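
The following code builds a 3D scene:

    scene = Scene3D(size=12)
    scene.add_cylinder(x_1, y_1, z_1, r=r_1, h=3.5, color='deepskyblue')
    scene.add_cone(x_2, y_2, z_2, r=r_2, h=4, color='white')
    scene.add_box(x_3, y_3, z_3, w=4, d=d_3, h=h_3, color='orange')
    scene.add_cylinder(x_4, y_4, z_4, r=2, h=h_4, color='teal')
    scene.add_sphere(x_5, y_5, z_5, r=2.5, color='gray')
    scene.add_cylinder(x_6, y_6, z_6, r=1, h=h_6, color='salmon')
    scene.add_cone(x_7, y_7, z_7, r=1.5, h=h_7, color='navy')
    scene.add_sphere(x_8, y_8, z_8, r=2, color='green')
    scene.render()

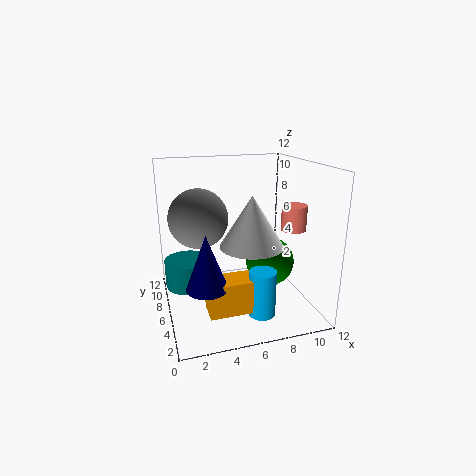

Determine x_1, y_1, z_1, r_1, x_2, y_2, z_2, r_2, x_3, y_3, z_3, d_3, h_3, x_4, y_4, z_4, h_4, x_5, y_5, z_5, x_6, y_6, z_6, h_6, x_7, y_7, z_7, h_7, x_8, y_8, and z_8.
x_1 = 6.5, y_1 = 1.5, z_1 = 1.5, r_1 = 1, x_2 = 6.5, y_2 = 4, z_2 = 6, r_2 = 2.5, x_3 = 2.5, y_3 = 1, z_3 = 2, d_3 = 2, h_3 = 2.5, x_4 = 2, y_4 = 8.5, z_4 = 1, h_4 = 2.5, x_5 = 3, y_5 = 7.5, z_5 = 7.5, x_6 = 10, y_6 = 4, z_6 = 7, h_6 = 2, x_7 = 2.5, y_7 = 2, z_7 = 4, h_7 = 4, x_8 = 8.5, y_8 = 5, z_8 = 4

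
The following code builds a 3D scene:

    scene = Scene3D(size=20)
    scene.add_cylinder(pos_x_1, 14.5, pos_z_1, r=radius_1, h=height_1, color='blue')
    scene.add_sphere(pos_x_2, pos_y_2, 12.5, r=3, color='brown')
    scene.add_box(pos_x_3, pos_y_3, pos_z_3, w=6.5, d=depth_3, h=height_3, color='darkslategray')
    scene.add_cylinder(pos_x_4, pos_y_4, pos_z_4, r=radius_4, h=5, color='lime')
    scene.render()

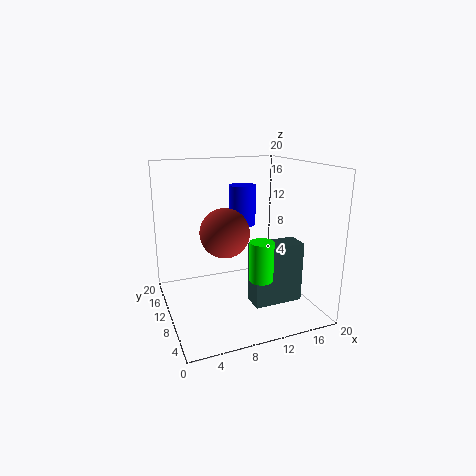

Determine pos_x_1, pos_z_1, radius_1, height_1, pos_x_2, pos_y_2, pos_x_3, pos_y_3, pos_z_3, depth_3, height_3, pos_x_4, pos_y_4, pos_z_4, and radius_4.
pos_x_1 = 12.5
pos_z_1 = 10.5
radius_1 = 2
height_1 = 6
pos_x_2 = 6.5
pos_y_2 = 5.5
pos_x_3 = 10
pos_y_3 = 3.5
pos_z_3 = 2.5
depth_3 = 3
height_3 = 8
pos_x_4 = 10.5
pos_y_4 = 3.5
pos_z_4 = 6.5
radius_4 = 1.5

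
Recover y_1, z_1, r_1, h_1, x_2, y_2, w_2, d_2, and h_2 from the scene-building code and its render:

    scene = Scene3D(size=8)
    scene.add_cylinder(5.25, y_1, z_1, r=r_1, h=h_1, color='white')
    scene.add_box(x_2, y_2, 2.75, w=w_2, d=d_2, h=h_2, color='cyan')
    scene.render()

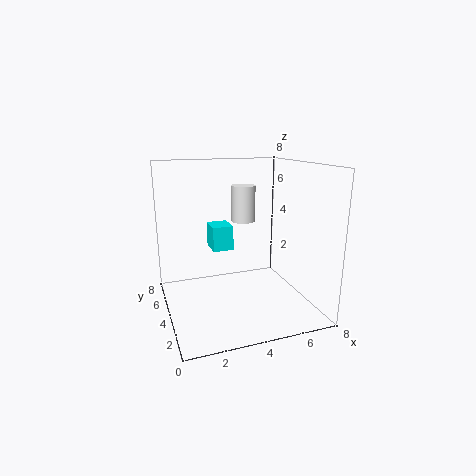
y_1 = 6.5, z_1 = 4.25, r_1 = 0.75, h_1 = 2.25, x_2 = 3, y_2 = 5.5, w_2 = 1.25, d_2 = 1.5, h_2 = 1.5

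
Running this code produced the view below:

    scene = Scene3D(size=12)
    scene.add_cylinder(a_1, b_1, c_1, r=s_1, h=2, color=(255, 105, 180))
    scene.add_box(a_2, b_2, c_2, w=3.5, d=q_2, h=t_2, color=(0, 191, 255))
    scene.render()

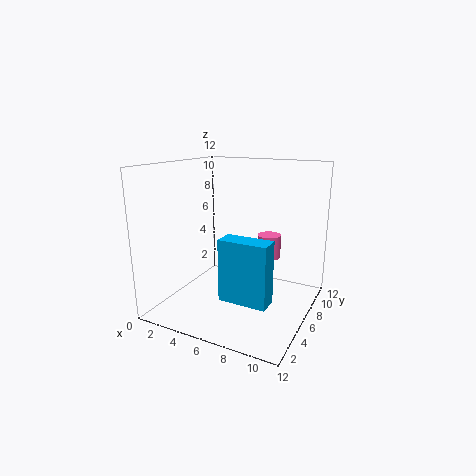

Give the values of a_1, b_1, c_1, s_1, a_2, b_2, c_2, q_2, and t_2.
a_1 = 8
b_1 = 8
c_1 = 4
s_1 = 1
a_2 = 7
b_2 = 1
c_2 = 3
q_2 = 1.5
t_2 = 4.5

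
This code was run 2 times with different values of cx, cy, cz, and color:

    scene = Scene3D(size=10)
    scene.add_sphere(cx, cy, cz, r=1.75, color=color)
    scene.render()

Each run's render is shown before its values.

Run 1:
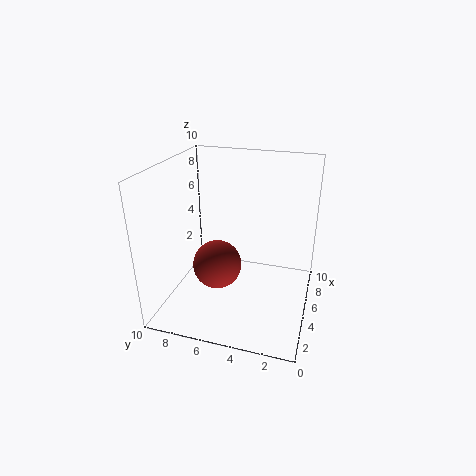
cx = 4.75, cy = 6.5, cz = 2.75, color = 'brown'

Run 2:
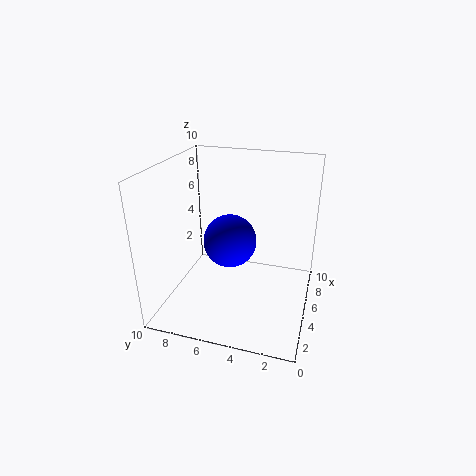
cx = 4, cy = 5.25, cz = 5.25, color = 'blue'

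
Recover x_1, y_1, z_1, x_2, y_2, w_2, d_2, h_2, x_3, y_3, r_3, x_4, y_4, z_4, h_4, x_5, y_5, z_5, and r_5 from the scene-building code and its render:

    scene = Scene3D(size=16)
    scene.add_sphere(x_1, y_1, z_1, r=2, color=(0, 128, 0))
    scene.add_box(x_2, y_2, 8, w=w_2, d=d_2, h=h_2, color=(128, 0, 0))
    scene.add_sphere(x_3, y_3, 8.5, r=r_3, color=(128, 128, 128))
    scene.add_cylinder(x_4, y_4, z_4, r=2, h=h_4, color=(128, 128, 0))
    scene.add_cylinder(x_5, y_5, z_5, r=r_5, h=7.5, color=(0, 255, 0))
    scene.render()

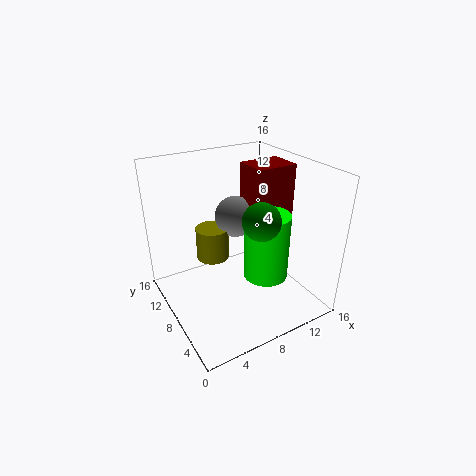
x_1 = 9, y_1 = 5, z_1 = 11, x_2 = 11, y_2 = 8.5, w_2 = 5, d_2 = 4, h_2 = 7, x_3 = 10, y_3 = 12, r_3 = 2.5, x_4 = 7, y_4 = 12.5, z_4 = 3.5, h_4 = 4, x_5 = 10.5, y_5 = 6, z_5 = 3.5, r_5 = 2.5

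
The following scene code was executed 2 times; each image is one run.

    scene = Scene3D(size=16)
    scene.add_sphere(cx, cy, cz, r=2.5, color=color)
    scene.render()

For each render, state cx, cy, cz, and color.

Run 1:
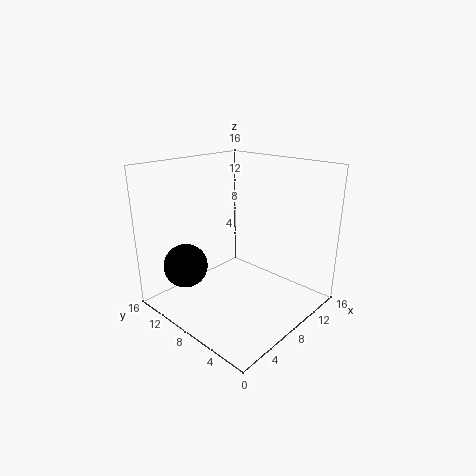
cx = 4; cy = 12.5; cz = 4.5; color = 'black'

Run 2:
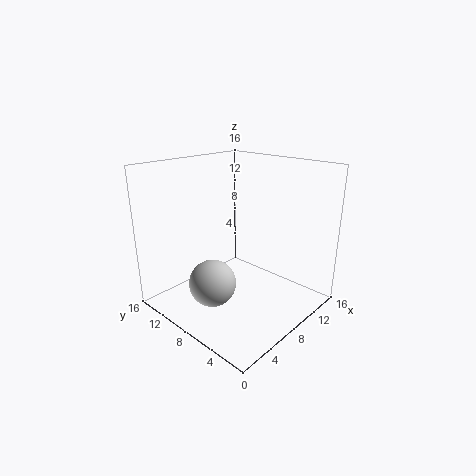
cx = 4; cy = 8; cz = 4; color = 'lightgray'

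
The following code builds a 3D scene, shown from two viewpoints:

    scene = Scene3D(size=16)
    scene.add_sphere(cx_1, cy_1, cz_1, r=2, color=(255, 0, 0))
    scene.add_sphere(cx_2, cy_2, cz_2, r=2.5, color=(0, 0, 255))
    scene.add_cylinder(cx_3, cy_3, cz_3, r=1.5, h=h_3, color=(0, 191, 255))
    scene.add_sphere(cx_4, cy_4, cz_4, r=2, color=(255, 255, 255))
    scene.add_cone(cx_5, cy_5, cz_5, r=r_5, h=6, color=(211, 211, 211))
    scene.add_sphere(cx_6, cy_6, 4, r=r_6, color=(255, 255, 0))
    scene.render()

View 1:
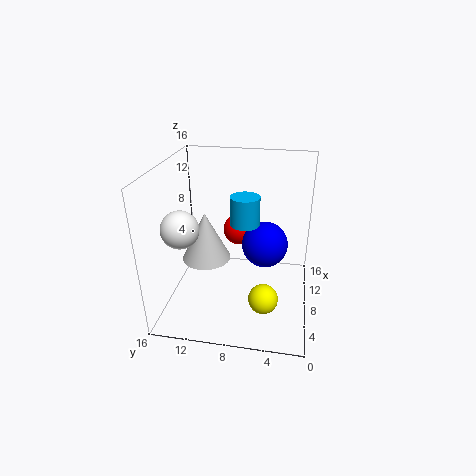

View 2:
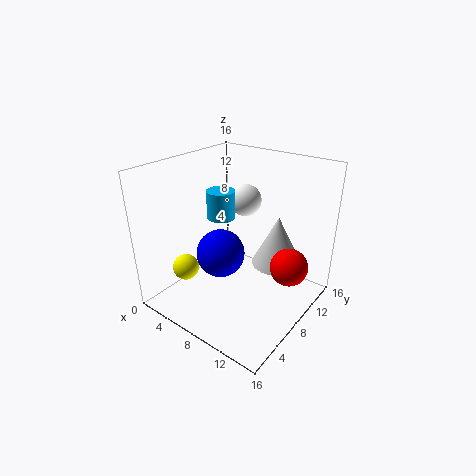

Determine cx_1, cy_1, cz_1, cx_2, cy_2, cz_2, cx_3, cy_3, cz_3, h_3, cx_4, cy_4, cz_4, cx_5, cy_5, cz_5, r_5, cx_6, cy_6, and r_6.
cx_1 = 14, cy_1 = 9, cz_1 = 6, cx_2 = 8, cy_2 = 5, cz_2 = 7.5, cx_3 = 6.5, cy_3 = 7, cz_3 = 10.5, h_3 = 3, cx_4 = 5, cy_4 = 13.5, cz_4 = 10, cx_5 = 10.5, cy_5 = 12.5, cz_5 = 3.5, r_5 = 3, cx_6 = 3, cy_6 = 4.5, r_6 = 1.5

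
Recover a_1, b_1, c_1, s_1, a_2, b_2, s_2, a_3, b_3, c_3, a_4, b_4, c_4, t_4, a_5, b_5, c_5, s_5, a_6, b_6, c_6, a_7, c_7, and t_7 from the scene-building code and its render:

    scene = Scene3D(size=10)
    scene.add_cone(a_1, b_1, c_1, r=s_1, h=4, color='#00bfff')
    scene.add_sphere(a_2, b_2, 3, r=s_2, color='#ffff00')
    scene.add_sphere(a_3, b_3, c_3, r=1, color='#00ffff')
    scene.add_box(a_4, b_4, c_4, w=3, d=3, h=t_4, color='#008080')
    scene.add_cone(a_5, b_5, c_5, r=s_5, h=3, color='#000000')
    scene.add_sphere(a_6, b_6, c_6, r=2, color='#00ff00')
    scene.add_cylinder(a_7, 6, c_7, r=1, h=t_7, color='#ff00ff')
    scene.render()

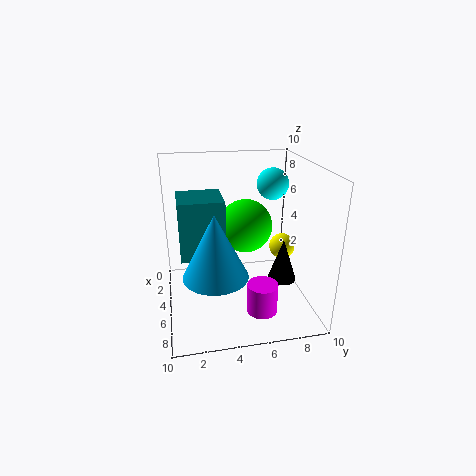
a_1 = 8
b_1 = 3
c_1 = 4
s_1 = 2
a_2 = 3
b_2 = 9
s_2 = 1
a_3 = 6
b_3 = 7
c_3 = 9
a_4 = 3
b_4 = 1
c_4 = 4
t_4 = 4
a_5 = 6
b_5 = 8
c_5 = 2
s_5 = 1
a_6 = 3
b_6 = 6
c_6 = 5
a_7 = 8
c_7 = 1
t_7 = 2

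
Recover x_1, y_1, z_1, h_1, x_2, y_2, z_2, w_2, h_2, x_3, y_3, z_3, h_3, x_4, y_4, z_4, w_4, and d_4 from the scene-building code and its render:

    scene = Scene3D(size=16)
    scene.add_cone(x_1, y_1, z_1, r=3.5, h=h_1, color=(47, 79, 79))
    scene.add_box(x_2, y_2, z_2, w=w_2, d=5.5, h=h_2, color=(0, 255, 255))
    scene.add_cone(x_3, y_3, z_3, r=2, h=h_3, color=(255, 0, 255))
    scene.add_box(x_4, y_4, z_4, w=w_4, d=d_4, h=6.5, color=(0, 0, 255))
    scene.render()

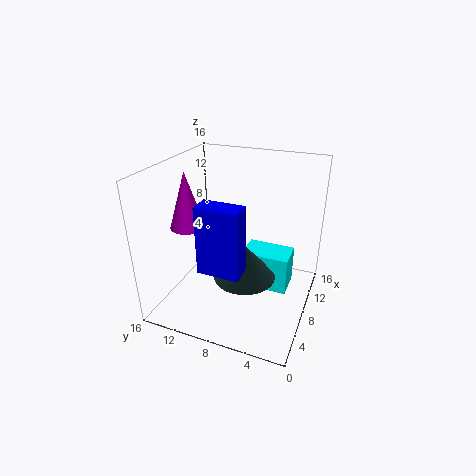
x_1 = 7.5, y_1 = 7, z_1 = 3.5, h_1 = 4, x_2 = 9, y_2 = 2.5, z_2 = 1, w_2 = 3.5, h_2 = 4.5, x_3 = 7.5, y_3 = 14, z_3 = 8.5, h_3 = 6.5, x_4 = 0.5, y_4 = 5, z_4 = 8, w_4 = 2, d_4 = 4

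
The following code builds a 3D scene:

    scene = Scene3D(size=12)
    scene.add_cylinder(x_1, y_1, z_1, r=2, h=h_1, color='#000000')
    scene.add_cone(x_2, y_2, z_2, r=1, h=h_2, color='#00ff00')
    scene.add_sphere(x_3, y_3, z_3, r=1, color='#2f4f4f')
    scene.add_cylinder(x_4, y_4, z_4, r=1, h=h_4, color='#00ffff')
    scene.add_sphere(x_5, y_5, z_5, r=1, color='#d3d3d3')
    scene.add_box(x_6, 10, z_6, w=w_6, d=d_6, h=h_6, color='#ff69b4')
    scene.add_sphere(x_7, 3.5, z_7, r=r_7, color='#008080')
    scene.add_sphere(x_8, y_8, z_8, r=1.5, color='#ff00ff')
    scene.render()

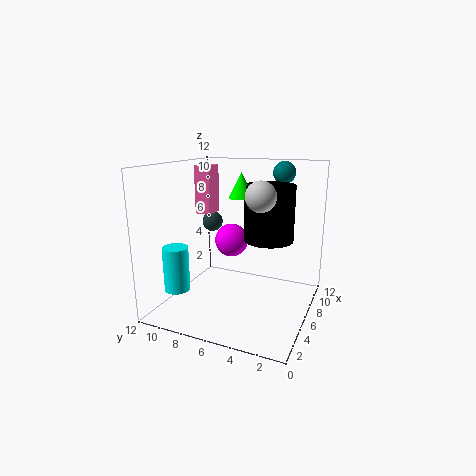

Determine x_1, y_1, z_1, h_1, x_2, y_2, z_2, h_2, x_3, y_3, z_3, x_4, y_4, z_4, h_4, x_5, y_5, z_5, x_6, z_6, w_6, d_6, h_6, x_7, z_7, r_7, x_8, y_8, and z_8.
x_1 = 6.5; y_1 = 3.5; z_1 = 6; h_1 = 4.5; x_2 = 5.5; y_2 = 5.5; z_2 = 9.5; h_2 = 2; x_3 = 10; y_3 = 10.5; z_3 = 6; x_4 = 2; y_4 = 9.5; z_4 = 2.5; h_4 = 3.5; x_5 = 1.5; y_5 = 2.5; z_5 = 10.5; x_6 = 8.5; z_6 = 7; w_6 = 2; d_6 = 1.5; h_6 = 4.5; x_7 = 10.5; z_7 = 11; r_7 = 1; x_8 = 8; y_8 = 7.5; z_8 = 5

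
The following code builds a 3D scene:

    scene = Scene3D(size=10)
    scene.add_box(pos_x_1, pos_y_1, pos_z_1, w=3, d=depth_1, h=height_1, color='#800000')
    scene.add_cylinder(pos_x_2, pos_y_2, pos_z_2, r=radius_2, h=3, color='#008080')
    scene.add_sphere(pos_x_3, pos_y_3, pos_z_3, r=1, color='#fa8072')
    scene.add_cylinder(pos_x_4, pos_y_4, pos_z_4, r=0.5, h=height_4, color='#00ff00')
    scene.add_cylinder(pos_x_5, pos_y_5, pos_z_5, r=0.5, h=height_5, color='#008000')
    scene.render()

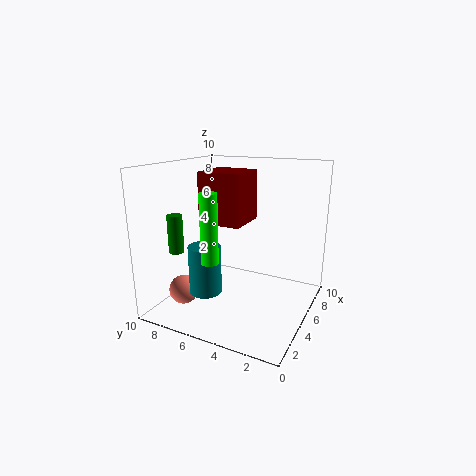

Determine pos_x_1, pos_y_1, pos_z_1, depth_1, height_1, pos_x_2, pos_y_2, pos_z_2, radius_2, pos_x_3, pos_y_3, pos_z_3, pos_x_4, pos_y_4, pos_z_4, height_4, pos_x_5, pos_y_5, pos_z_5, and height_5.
pos_x_1 = 4; pos_y_1 = 4.5; pos_z_1 = 6; depth_1 = 3; height_1 = 3.5; pos_x_2 = 1.5; pos_y_2 = 5.5; pos_z_2 = 2.5; radius_2 = 1; pos_x_3 = 2.5; pos_y_3 = 8; pos_z_3 = 1.5; pos_x_4 = 0.5; pos_y_4 = 4.5; pos_z_4 = 5; height_4 = 4; pos_x_5 = 2; pos_y_5 = 8; pos_z_5 = 4.5; height_5 = 2.5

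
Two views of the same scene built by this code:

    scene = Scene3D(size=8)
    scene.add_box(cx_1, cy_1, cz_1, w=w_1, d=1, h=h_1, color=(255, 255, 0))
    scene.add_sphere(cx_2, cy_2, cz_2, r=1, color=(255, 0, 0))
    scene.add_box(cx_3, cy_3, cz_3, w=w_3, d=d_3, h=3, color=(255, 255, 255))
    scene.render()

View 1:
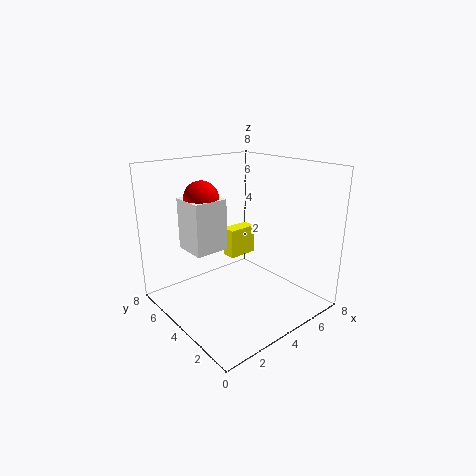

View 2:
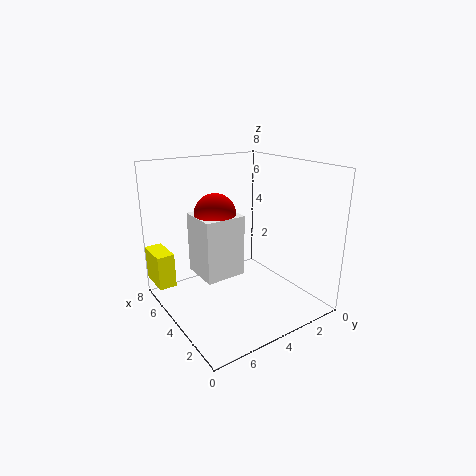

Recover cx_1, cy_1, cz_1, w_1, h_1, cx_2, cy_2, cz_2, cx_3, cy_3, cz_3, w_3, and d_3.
cx_1 = 6
cy_1 = 7
cz_1 = 1
w_1 = 2
h_1 = 2
cx_2 = 3
cy_2 = 6
cz_2 = 6
cx_3 = 2
cy_3 = 5
cz_3 = 3
w_3 = 2
d_3 = 2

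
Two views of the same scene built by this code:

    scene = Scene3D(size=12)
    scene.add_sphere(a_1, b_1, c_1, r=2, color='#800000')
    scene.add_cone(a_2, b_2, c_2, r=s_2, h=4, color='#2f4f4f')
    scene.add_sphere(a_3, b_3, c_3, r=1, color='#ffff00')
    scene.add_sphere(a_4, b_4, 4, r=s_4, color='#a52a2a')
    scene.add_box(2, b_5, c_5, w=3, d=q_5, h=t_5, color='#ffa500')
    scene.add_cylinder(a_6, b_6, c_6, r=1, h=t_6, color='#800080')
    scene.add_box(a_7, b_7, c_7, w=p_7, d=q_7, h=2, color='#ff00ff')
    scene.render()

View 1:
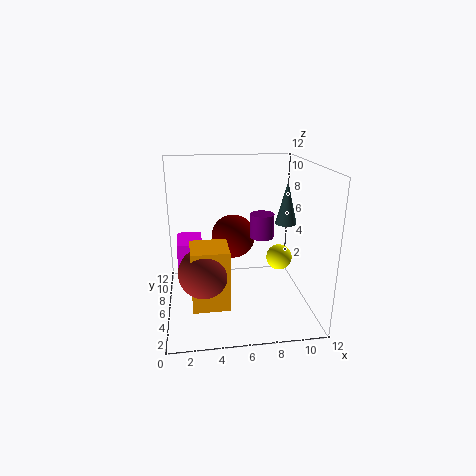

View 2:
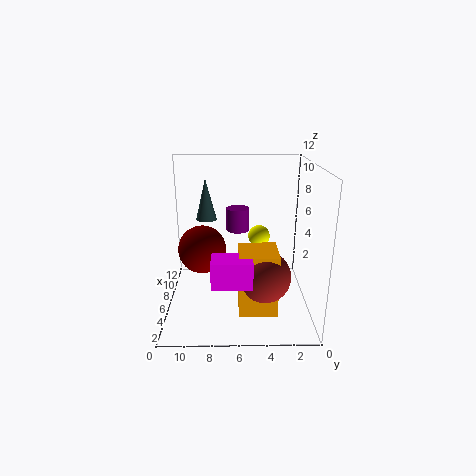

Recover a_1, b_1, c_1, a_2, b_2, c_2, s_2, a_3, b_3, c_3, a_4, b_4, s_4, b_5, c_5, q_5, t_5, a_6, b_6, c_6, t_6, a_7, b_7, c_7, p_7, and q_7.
a_1 = 6
b_1 = 9
c_1 = 5
a_2 = 11
b_2 = 9
c_2 = 6
s_2 = 1
a_3 = 9
b_3 = 4
c_3 = 5
a_4 = 3
b_4 = 4
s_4 = 2
b_5 = 3
c_5 = 1
q_5 = 3
t_5 = 5
a_6 = 8
b_6 = 6
c_6 = 6
t_6 = 2
a_7 = 1
b_7 = 5
c_7 = 4
p_7 = 2
q_7 = 3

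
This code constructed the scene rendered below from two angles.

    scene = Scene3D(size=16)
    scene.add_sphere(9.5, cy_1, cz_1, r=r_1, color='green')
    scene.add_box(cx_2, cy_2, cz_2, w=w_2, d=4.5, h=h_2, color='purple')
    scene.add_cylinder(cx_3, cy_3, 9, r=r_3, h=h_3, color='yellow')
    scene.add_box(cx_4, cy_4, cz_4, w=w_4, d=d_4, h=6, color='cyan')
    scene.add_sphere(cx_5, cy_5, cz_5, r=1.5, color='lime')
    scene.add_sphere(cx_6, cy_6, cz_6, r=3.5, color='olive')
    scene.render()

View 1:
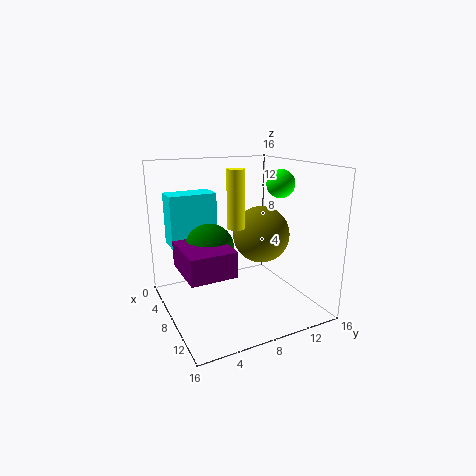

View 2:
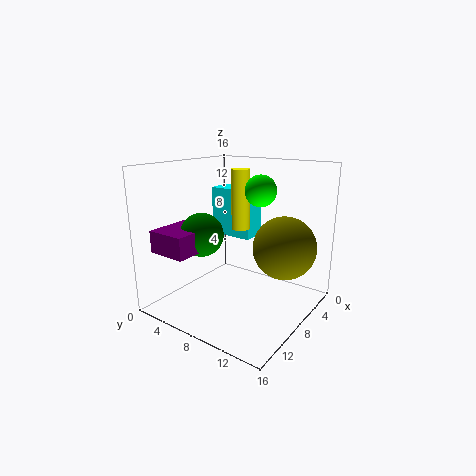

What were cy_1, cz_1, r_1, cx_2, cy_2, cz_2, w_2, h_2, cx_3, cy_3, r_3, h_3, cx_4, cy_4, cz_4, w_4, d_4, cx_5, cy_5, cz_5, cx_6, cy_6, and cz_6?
cy_1 = 4; cz_1 = 8; r_1 = 2.5; cx_2 = 8.5; cy_2 = 0.5; cz_2 = 6.5; w_2 = 5.5; h_2 = 2.5; cx_3 = 7.5; cy_3 = 8; r_3 = 1; h_3 = 6.5; cx_4 = 1.5; cy_4 = 1.5; cz_4 = 6.5; w_4 = 3; d_4 = 5.5; cx_5 = 10; cy_5 = 12; cz_5 = 14; cx_6 = 5.5; cy_6 = 12.5; cz_6 = 7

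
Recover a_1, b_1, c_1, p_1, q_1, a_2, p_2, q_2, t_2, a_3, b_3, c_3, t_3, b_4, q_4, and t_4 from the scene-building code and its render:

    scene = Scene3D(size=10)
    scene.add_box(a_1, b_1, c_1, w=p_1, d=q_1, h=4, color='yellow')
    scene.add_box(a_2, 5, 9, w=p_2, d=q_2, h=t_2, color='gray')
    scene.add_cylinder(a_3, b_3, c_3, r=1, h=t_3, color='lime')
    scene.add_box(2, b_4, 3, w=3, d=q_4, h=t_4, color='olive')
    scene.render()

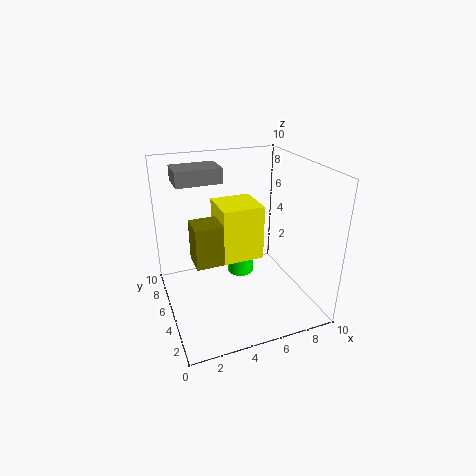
a_1 = 4
b_1 = 5
c_1 = 3
p_1 = 3
q_1 = 3
a_2 = 1
p_2 = 3
q_2 = 2
t_2 = 1
a_3 = 6
b_3 = 7
c_3 = 1
t_3 = 2
b_4 = 5
q_4 = 2
t_4 = 3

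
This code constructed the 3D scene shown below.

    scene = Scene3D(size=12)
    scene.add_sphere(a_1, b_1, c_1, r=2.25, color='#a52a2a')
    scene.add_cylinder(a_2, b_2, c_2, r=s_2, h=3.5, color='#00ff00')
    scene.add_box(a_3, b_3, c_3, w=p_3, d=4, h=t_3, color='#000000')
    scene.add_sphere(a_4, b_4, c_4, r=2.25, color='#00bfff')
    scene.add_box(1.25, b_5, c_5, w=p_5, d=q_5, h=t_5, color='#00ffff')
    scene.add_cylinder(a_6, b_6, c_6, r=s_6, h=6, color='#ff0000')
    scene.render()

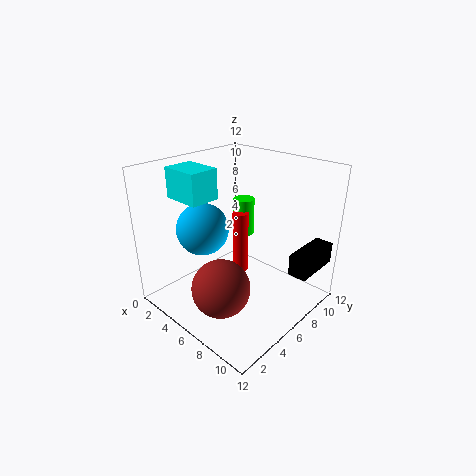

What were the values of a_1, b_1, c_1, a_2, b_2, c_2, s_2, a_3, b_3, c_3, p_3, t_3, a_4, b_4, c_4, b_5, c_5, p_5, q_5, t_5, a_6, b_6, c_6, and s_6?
a_1 = 7.5
b_1 = 2.5
c_1 = 3.5
a_2 = 3.25
b_2 = 9.75
c_2 = 4.25
s_2 = 1
a_3 = 10.5
b_3 = 7
c_3 = 4
p_3 = 1.5
t_3 = 1.75
a_4 = 3
b_4 = 4.75
c_4 = 6.25
b_5 = 2.75
c_5 = 9.25
p_5 = 3.25
q_5 = 2.5
t_5 = 2.5
a_6 = 3.75
b_6 = 8.75
c_6 = 0.75
s_6 = 0.75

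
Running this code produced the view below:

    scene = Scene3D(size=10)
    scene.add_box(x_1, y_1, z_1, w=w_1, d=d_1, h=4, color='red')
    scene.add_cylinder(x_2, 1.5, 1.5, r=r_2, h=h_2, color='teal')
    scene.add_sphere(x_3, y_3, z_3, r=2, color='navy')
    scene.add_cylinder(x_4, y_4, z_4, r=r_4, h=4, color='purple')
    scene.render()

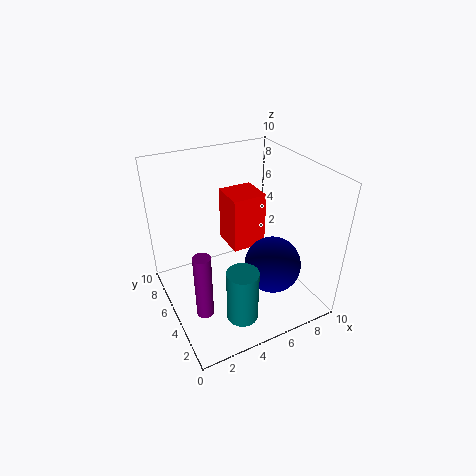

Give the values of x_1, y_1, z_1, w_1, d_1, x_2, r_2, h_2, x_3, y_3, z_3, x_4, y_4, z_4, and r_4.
x_1 = 5
y_1 = 5.5
z_1 = 3.5
w_1 = 2.5
d_1 = 2.5
x_2 = 3.5
r_2 = 1
h_2 = 3.5
x_3 = 7
y_3 = 3.5
z_3 = 3
x_4 = 1
y_4 = 1.5
z_4 = 3
r_4 = 0.5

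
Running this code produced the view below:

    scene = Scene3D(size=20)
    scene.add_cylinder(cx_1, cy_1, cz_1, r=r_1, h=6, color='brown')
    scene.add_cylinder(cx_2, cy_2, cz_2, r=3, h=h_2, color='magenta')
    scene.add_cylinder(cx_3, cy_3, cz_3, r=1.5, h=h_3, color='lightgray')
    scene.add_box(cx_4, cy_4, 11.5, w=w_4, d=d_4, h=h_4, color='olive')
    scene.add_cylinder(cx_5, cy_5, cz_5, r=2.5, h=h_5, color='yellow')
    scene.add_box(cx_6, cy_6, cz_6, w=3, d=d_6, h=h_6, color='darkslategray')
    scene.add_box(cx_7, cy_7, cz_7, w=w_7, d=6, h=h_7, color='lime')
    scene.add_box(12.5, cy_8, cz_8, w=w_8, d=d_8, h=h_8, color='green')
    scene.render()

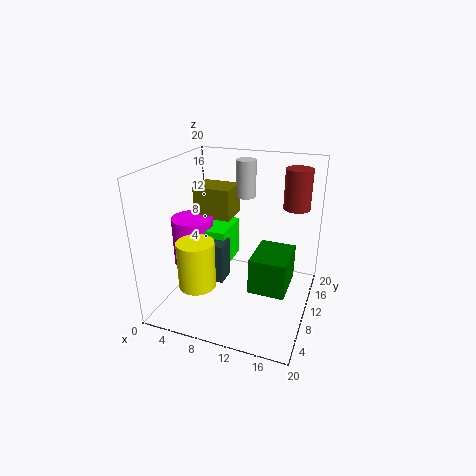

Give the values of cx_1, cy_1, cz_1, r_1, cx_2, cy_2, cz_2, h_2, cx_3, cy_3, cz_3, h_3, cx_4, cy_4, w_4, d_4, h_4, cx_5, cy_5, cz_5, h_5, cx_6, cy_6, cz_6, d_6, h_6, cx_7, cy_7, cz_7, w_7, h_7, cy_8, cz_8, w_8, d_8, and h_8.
cx_1 = 16.5; cy_1 = 17.5; cz_1 = 12.5; r_1 = 2; cx_2 = 3; cy_2 = 10; cz_2 = 5; h_2 = 7; cx_3 = 9; cy_3 = 16; cz_3 = 14; h_3 = 5.5; cx_4 = 2.5; cy_4 = 11.5; w_4 = 5.5; d_4 = 4.5; h_4 = 4.5; cx_5 = 6; cy_5 = 5; cz_5 = 4.5; h_5 = 6.5; cx_6 = 6; cy_6 = 6.5; cz_6 = 4.5; d_6 = 3; h_6 = 5.5; cx_7 = 5; cy_7 = 8.5; cz_7 = 5.5; w_7 = 3.5; h_7 = 5.5; cy_8 = 7; cz_8 = 3.5; w_8 = 5; d_8 = 6.5; h_8 = 5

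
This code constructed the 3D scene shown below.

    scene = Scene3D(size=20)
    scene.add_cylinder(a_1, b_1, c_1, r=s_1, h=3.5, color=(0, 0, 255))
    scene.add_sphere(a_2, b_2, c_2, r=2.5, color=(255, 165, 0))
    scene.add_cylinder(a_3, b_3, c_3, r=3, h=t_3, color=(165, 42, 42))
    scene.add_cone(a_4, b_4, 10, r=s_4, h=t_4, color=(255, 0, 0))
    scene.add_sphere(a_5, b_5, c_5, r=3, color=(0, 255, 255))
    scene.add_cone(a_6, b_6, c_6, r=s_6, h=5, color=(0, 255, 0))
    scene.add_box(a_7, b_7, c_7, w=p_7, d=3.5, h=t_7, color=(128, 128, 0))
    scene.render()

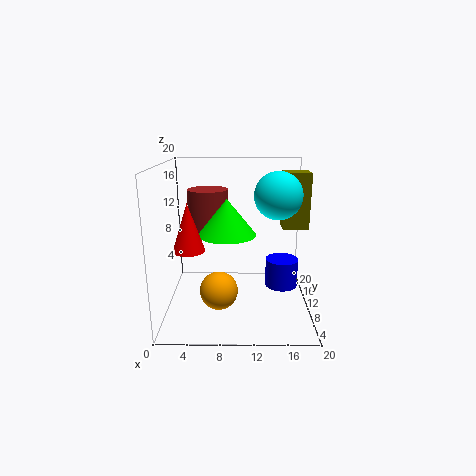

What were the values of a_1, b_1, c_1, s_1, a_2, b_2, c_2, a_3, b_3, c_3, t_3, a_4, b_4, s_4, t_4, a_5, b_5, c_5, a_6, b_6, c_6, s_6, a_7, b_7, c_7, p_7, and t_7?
a_1 = 15.5
b_1 = 5
c_1 = 5.5
s_1 = 2
a_2 = 7.5
b_2 = 6
c_2 = 4
a_3 = 5.5
b_3 = 14.5
c_3 = 10
t_3 = 6
a_4 = 4
b_4 = 5
s_4 = 2
t_4 = 6
a_5 = 15
b_5 = 7
c_5 = 16.5
a_6 = 8.5
b_6 = 10
c_6 = 10.5
s_6 = 4
a_7 = 16
b_7 = 9
c_7 = 11.5
p_7 = 3.5
t_7 = 7.5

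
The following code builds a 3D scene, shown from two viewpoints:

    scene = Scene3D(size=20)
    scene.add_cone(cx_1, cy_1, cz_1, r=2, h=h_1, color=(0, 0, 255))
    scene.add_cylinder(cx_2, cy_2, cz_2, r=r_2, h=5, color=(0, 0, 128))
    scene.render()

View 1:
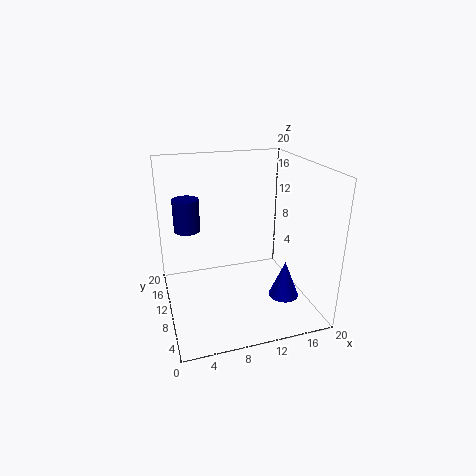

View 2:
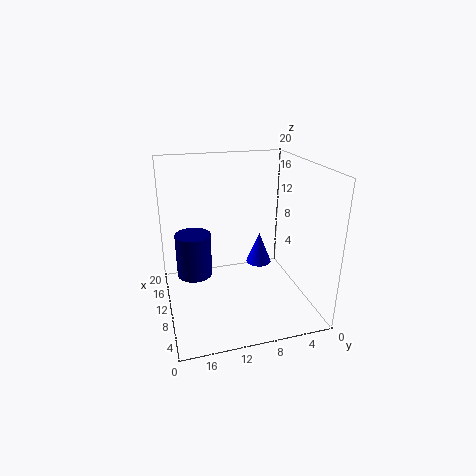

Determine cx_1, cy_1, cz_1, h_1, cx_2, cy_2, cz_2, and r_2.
cx_1 = 15
cy_1 = 5
cz_1 = 3
h_1 = 5
cx_2 = 4
cy_2 = 17
cz_2 = 9
r_2 = 2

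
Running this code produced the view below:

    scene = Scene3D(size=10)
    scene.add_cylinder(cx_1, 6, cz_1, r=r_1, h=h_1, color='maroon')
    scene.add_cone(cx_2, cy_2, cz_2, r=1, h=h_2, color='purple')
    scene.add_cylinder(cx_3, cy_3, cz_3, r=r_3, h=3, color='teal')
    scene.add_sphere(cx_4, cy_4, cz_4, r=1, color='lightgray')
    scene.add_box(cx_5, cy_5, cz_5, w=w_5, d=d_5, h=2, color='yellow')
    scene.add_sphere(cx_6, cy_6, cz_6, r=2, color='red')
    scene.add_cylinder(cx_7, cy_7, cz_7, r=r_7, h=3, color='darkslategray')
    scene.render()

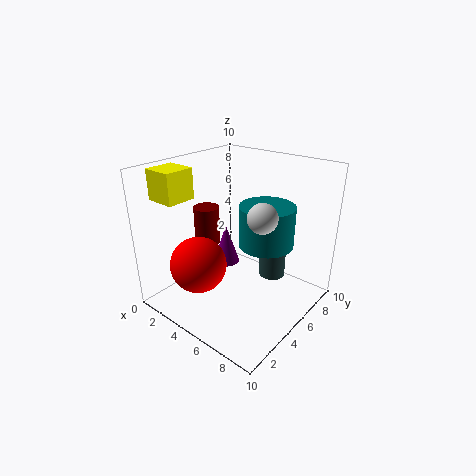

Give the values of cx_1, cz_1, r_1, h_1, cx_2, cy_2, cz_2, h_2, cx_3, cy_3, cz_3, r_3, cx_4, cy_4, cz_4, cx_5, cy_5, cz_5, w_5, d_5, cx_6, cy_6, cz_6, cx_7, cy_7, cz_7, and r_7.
cx_1 = 1; cz_1 = 3; r_1 = 1; h_1 = 3; cx_2 = 3; cy_2 = 6; cz_2 = 2; h_2 = 3; cx_3 = 6; cy_3 = 7; cz_3 = 4; r_3 = 2; cx_4 = 7; cy_4 = 5; cz_4 = 7; cx_5 = 1; cy_5 = 1; cz_5 = 8; w_5 = 2; d_5 = 2; cx_6 = 3; cy_6 = 3; cz_6 = 3; cx_7 = 6; cy_7 = 8; cz_7 = 1; r_7 = 1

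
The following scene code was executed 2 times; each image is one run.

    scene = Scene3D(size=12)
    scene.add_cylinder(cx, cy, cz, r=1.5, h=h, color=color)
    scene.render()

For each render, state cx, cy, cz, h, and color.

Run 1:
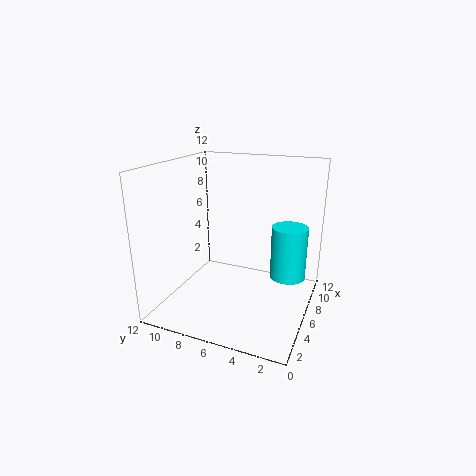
cx = 7.5
cy = 2
cz = 2.5
h = 4.5
color = 'cyan'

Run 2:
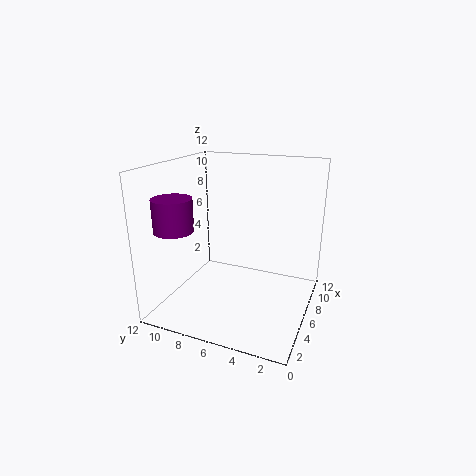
cx = 2
cy = 9.5
cz = 7.5
h = 2.5
color = 'purple'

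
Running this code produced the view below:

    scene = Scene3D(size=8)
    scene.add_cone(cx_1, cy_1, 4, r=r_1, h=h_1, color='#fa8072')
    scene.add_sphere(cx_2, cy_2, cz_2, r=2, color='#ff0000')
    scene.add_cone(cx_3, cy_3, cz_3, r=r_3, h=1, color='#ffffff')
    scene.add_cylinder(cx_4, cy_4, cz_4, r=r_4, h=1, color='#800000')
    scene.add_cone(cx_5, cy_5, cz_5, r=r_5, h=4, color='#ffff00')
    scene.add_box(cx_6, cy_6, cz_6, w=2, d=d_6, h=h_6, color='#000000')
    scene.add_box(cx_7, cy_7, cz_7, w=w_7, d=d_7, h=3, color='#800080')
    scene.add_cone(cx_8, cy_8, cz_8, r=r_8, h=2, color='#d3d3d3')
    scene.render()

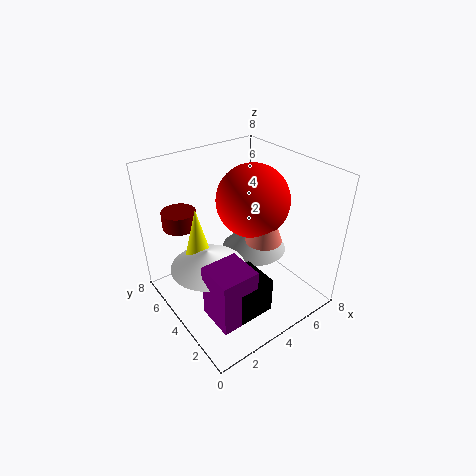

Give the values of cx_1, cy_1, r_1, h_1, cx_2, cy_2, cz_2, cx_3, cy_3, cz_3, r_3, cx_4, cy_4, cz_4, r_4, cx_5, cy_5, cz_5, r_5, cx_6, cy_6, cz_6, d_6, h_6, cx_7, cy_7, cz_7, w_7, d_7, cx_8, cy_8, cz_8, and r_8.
cx_1 = 5
cy_1 = 3
r_1 = 1
h_1 = 3
cx_2 = 5
cy_2 = 4
cz_2 = 6
cx_3 = 2
cy_3 = 4
cz_3 = 3
r_3 = 2
cx_4 = 2
cy_4 = 7
cz_4 = 4
r_4 = 1
cx_5 = 2
cy_5 = 5
cz_5 = 2
r_5 = 1
cx_6 = 2
cy_6 = 1
cz_6 = 1
d_6 = 2
h_6 = 2
cx_7 = 1
cy_7 = 1
cz_7 = 1
w_7 = 2
d_7 = 2
cx_8 = 6
cy_8 = 5
cz_8 = 2
r_8 = 2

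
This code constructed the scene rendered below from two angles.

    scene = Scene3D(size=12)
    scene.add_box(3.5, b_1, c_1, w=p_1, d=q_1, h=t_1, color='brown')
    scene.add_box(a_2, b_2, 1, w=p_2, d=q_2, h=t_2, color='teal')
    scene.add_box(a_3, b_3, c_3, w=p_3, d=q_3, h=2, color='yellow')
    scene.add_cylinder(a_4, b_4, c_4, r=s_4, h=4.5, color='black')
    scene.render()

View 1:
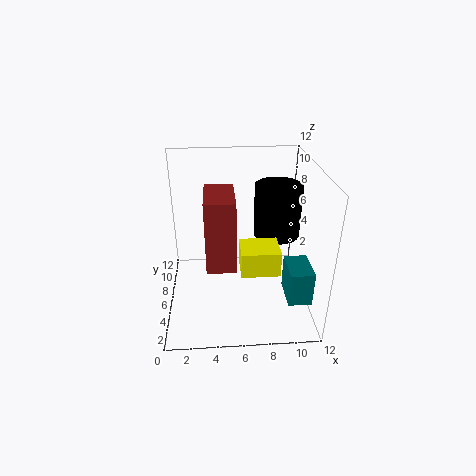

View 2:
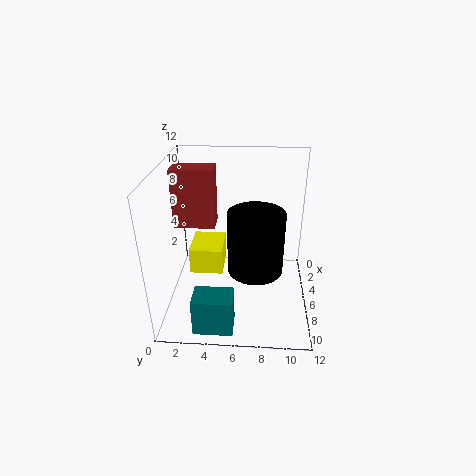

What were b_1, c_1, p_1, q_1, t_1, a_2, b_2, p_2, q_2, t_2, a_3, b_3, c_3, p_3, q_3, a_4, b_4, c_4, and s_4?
b_1 = 0.5
c_1 = 6.5
p_1 = 2
q_1 = 3.5
t_1 = 5
a_2 = 10
b_2 = 3
p_2 = 2
q_2 = 3
t_2 = 3
a_3 = 6
b_3 = 2.5
c_3 = 4.5
p_3 = 3
q_3 = 2.5
a_4 = 9.5
b_4 = 7.5
c_4 = 5.5
s_4 = 2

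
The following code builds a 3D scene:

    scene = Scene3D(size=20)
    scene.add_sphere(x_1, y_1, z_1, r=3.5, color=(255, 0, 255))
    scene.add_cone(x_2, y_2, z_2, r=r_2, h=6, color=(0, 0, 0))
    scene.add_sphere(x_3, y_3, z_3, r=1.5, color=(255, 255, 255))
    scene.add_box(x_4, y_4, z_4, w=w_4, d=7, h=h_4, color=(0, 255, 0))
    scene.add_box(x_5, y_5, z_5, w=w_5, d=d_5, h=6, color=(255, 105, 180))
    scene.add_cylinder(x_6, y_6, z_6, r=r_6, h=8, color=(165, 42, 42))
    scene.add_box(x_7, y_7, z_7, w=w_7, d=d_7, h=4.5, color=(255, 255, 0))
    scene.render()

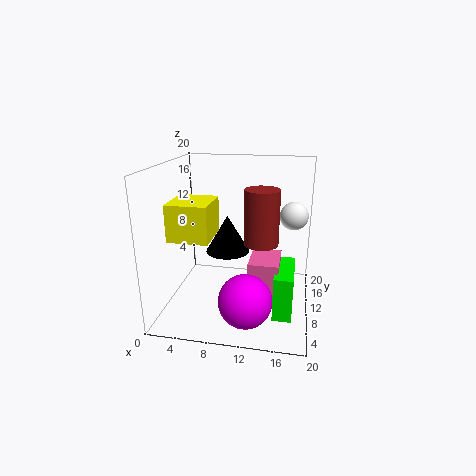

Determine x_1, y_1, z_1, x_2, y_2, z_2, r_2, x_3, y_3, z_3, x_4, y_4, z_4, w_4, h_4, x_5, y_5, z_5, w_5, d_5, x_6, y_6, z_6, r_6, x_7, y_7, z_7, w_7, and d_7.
x_1 = 12, y_1 = 4.5, z_1 = 3.5, x_2 = 7, y_2 = 16.5, z_2 = 5, r_2 = 3.5, x_3 = 17.5, y_3 = 2.5, z_3 = 16, x_4 = 15.5, y_4 = 4.5, z_4 = 1, w_4 = 2.5, h_4 = 6, x_5 = 12, y_5 = 6, z_5 = 2, w_5 = 4, d_5 = 5.5, x_6 = 13, y_6 = 12, z_6 = 8.5, r_6 = 2.5, x_7 = 3, y_7 = 2, z_7 = 12, w_7 = 5, d_7 = 5.5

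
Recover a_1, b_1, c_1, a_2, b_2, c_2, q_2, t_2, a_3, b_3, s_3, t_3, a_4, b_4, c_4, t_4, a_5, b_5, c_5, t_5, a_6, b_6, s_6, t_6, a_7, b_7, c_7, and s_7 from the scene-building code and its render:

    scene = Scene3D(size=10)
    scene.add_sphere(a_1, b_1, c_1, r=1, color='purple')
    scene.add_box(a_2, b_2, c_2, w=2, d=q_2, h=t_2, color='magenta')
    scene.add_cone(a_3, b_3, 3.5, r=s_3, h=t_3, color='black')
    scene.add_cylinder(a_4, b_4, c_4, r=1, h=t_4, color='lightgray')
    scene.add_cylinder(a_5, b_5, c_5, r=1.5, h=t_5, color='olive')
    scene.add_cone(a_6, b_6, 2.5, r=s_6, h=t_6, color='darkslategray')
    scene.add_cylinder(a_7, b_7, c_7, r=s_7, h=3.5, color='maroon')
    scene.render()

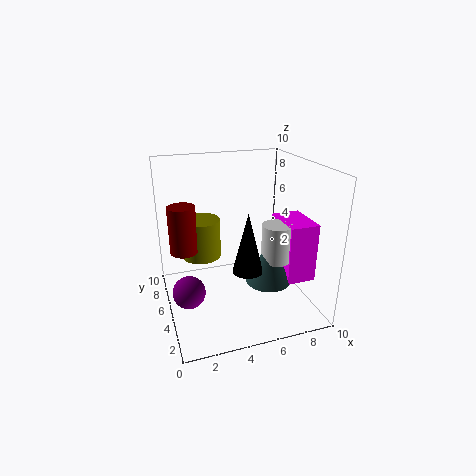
a_1 = 1; b_1 = 2.5; c_1 = 3; a_2 = 7.5; b_2 = 2; c_2 = 2.5; q_2 = 3; t_2 = 4; a_3 = 5; b_3 = 3; s_3 = 1; t_3 = 4; a_4 = 7; b_4 = 3; c_4 = 4; t_4 = 2.5; a_5 = 3; b_5 = 8; c_5 = 2.5; t_5 = 3; a_6 = 6.5; b_6 = 3; s_6 = 1.5; t_6 = 3; a_7 = 1.5; b_7 = 7; c_7 = 3.5; s_7 = 1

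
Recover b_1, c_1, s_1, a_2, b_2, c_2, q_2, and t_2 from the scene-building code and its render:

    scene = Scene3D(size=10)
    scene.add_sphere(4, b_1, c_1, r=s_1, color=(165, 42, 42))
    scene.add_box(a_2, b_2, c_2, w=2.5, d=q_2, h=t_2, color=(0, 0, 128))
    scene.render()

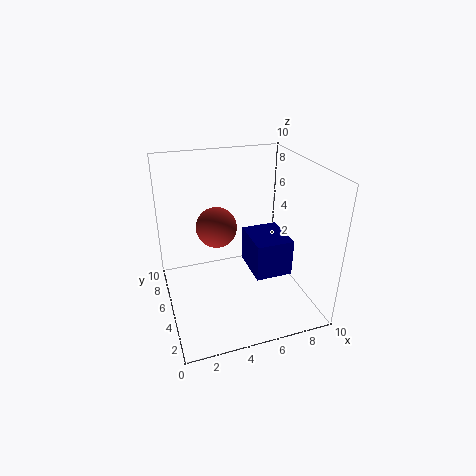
b_1 = 7
c_1 = 5
s_1 = 1.5
a_2 = 5.5
b_2 = 2.5
c_2 = 3
q_2 = 3
t_2 = 2.5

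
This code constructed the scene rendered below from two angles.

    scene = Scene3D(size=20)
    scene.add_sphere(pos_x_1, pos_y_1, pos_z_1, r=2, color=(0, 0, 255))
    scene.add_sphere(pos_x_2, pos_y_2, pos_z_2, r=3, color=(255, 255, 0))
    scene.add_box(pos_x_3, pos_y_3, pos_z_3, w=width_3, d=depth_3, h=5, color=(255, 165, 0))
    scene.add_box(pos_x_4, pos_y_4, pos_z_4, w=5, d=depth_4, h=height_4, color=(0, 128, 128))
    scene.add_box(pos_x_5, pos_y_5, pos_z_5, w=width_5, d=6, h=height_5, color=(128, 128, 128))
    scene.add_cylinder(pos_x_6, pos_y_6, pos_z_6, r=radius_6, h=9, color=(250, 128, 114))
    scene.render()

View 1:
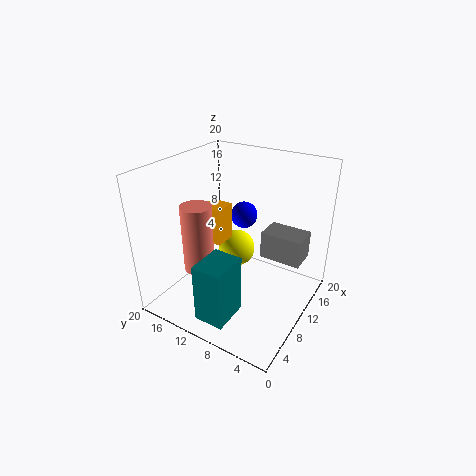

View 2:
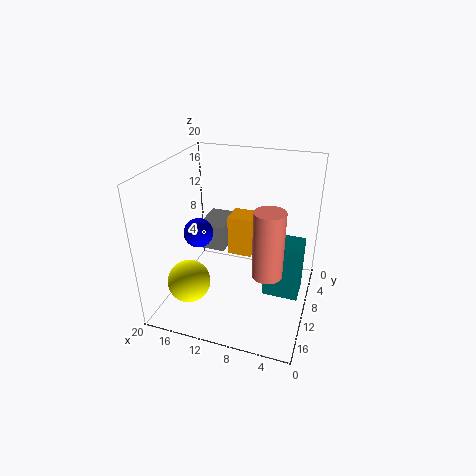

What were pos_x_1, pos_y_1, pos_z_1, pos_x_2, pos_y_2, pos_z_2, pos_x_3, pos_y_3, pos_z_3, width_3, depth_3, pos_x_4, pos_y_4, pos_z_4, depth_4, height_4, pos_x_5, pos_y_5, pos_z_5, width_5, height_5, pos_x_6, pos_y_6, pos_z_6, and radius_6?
pos_x_1 = 15, pos_y_1 = 12, pos_z_1 = 11, pos_x_2 = 16, pos_y_2 = 14, pos_z_2 = 4, pos_x_3 = 7, pos_y_3 = 11, pos_z_3 = 10, width_3 = 3, depth_3 = 3, pos_x_4 = 1, pos_y_4 = 7, pos_z_4 = 2, depth_4 = 4, height_4 = 8, pos_x_5 = 13, pos_y_5 = 2, pos_z_5 = 6, width_5 = 4, height_5 = 4, pos_x_6 = 5, pos_y_6 = 13, pos_z_6 = 7, radius_6 = 2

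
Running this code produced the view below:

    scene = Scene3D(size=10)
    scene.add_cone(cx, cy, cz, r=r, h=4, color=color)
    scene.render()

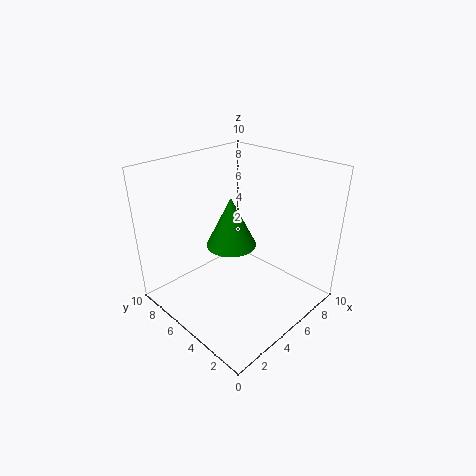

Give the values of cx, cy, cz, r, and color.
cx = 6.75
cy = 7.5
cz = 2.75
r = 2
color = 'green'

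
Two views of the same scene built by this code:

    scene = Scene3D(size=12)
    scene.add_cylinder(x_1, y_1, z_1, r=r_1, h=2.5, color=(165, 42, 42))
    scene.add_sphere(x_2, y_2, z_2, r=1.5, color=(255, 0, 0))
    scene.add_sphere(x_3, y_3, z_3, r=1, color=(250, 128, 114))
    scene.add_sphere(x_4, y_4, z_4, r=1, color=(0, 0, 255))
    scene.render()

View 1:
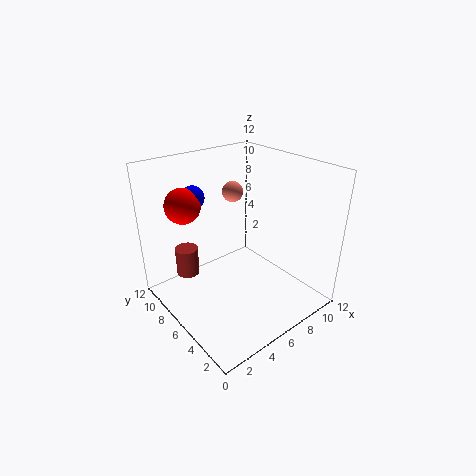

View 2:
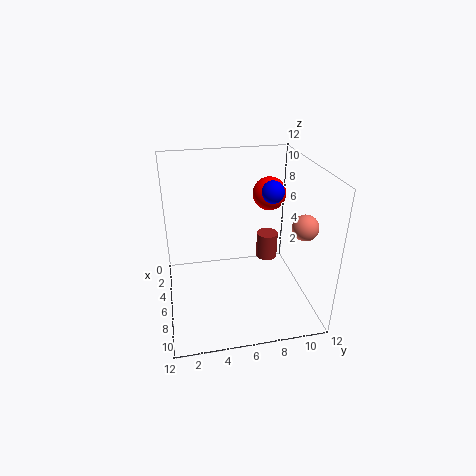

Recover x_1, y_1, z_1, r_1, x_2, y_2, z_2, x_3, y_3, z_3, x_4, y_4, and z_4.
x_1 = 3
y_1 = 9.5
z_1 = 2
r_1 = 1
x_2 = 3
y_2 = 9.5
z_2 = 8.5
x_3 = 9
y_3 = 10.5
z_3 = 8
x_4 = 4
y_4 = 9.5
z_4 = 9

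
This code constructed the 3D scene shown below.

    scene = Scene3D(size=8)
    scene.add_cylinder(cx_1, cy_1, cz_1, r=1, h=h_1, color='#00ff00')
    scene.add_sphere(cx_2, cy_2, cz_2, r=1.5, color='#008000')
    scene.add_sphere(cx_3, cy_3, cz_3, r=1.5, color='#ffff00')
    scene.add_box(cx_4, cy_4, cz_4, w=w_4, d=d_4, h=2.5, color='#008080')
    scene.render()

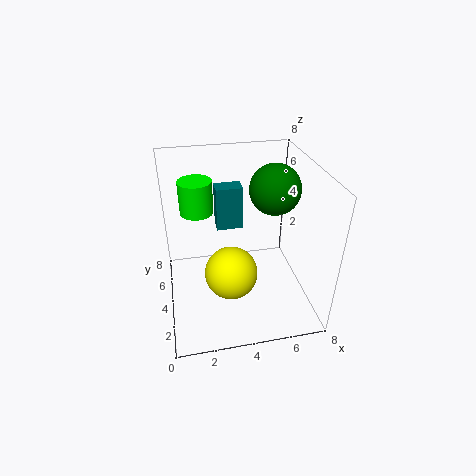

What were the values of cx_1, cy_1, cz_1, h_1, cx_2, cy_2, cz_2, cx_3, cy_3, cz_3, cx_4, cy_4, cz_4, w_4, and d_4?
cx_1 = 2, cy_1 = 6.5, cz_1 = 4.5, h_1 = 2, cx_2 = 6.5, cy_2 = 5.5, cz_2 = 6, cx_3 = 3.5, cy_3 = 3.5, cz_3 = 2, cx_4 = 3, cy_4 = 5, cz_4 = 4, w_4 = 1.5, d_4 = 1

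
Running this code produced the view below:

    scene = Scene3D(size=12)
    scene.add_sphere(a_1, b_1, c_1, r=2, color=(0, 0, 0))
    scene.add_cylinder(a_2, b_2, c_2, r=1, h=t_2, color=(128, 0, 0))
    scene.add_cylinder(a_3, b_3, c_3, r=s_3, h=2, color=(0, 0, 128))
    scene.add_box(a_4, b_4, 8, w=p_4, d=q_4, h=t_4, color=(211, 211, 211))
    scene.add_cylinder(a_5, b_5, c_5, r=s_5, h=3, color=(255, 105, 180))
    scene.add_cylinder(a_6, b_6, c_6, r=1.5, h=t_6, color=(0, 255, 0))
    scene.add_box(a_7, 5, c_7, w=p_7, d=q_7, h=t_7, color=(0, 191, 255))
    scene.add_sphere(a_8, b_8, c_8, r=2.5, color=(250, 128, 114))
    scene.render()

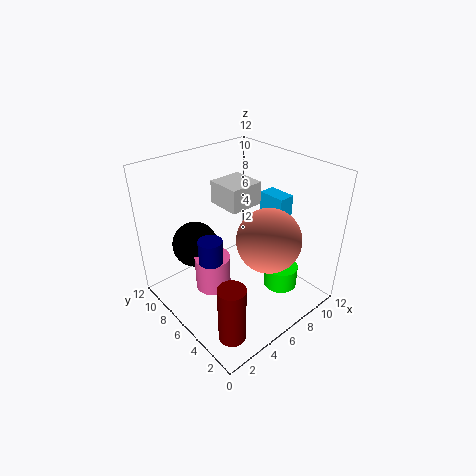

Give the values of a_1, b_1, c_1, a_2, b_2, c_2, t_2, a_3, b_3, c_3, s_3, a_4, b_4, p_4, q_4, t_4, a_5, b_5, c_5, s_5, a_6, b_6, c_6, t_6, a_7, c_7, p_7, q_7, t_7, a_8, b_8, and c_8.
a_1 = 4
b_1 = 9.5
c_1 = 4.5
a_2 = 1.5
b_2 = 1.5
c_2 = 1.5
t_2 = 4.5
a_3 = 3.5
b_3 = 6.5
c_3 = 4.5
s_3 = 1
a_4 = 6
b_4 = 6.5
p_4 = 3
q_4 = 3
t_4 = 2
a_5 = 4
b_5 = 7
c_5 = 1.5
s_5 = 1.5
a_6 = 9.5
b_6 = 4
c_6 = 0.5
t_6 = 2
a_7 = 10
c_7 = 4.5
p_7 = 1.5
q_7 = 2.5
t_7 = 4
a_8 = 6.5
b_8 = 3
c_8 = 7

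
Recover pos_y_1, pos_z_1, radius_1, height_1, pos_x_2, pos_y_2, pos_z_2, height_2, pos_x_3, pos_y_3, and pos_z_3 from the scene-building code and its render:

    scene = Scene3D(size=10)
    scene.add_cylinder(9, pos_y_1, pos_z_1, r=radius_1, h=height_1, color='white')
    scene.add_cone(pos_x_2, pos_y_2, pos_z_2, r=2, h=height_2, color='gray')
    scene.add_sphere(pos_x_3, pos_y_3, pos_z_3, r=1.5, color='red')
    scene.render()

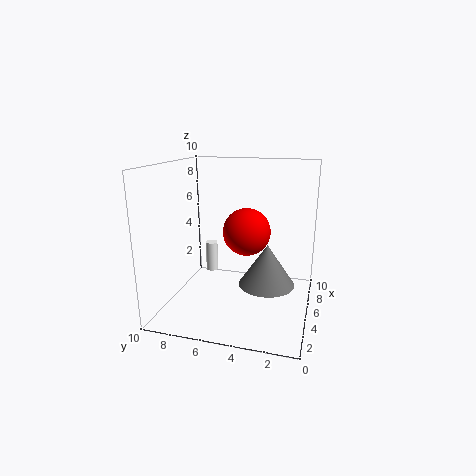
pos_y_1 = 8.5, pos_z_1 = 0.5, radius_1 = 0.5, height_1 = 2.5, pos_x_2 = 5.5, pos_y_2 = 3, pos_z_2 = 1.5, height_2 = 3, pos_x_3 = 3.5, pos_y_3 = 4, pos_z_3 = 6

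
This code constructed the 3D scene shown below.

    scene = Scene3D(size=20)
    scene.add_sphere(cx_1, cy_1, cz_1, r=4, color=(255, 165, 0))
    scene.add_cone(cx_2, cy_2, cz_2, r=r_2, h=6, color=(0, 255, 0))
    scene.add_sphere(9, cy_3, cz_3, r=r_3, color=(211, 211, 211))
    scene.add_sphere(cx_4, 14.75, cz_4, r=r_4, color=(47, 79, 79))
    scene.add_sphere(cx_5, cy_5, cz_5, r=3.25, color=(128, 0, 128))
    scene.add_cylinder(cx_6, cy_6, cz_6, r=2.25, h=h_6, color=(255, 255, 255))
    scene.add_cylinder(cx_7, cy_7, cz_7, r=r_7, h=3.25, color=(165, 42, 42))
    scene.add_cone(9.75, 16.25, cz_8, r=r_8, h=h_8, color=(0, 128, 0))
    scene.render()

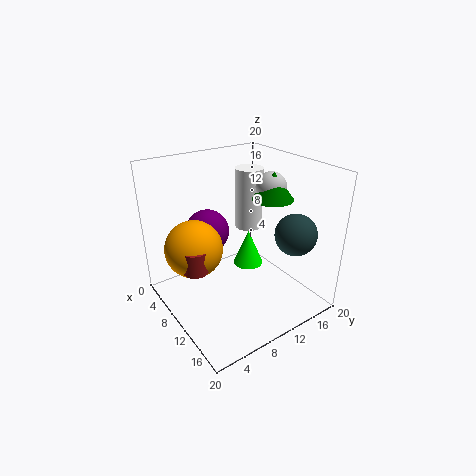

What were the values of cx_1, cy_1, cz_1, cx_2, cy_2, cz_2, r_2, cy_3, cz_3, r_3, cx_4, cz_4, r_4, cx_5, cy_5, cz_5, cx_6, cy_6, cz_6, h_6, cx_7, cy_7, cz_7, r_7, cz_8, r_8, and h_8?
cx_1 = 7.25, cy_1 = 4.5, cz_1 = 8.75, cx_2 = 4.5, cy_2 = 16, cz_2 = 1, r_2 = 2.5, cy_3 = 16.5, cz_3 = 15.75, r_3 = 2.25, cx_4 = 16.25, cz_4 = 11.75, r_4 = 2.75, cx_5 = 4.5, cy_5 = 8.25, cz_5 = 9.25, cx_6 = 2.75, cy_6 = 17.25, cz_6 = 7, h_6 = 10, cx_7 = 9.5, cy_7 = 3.5, cz_7 = 6.75, r_7 = 1.75, cz_8 = 14.25, r_8 = 3, h_8 = 4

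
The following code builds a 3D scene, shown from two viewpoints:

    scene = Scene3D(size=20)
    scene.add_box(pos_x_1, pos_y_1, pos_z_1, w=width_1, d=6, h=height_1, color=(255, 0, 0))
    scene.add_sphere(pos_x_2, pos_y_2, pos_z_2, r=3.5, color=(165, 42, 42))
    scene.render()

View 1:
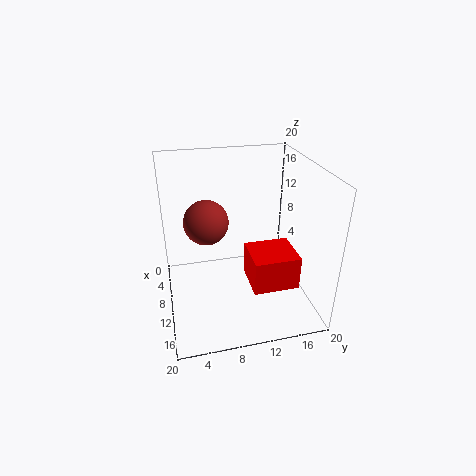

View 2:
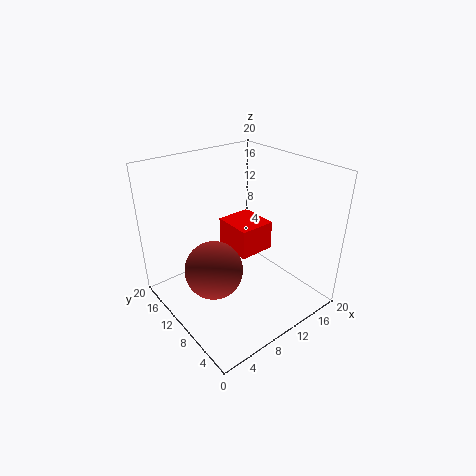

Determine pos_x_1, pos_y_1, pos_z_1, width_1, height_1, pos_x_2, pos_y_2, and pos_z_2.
pos_x_1 = 11.5
pos_y_1 = 10.5
pos_z_1 = 5.5
width_1 = 5.5
height_1 = 4.5
pos_x_2 = 3.5
pos_y_2 = 6.5
pos_z_2 = 9.5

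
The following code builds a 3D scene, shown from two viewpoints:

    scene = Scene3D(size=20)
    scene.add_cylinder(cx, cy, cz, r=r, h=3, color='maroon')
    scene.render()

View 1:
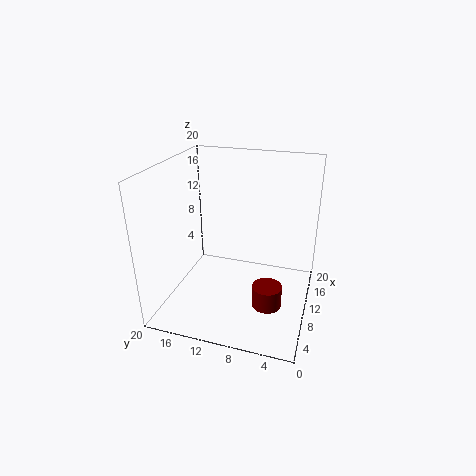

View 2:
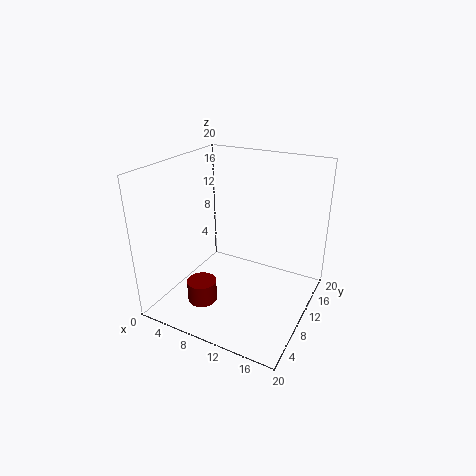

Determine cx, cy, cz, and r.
cx = 7; cy = 5; cz = 2; r = 2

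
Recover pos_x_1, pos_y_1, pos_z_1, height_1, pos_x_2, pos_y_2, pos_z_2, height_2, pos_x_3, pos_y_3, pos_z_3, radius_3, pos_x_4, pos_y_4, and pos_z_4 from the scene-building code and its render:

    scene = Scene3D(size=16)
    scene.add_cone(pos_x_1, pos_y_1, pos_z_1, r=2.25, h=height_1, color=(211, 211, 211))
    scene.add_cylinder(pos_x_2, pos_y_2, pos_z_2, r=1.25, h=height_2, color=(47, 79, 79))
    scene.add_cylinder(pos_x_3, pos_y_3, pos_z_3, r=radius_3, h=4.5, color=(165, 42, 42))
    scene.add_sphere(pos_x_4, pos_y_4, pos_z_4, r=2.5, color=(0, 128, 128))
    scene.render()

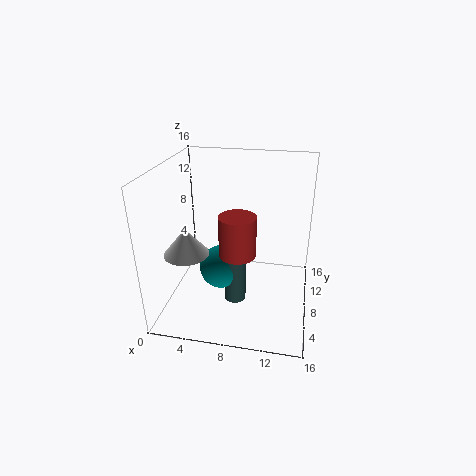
pos_x_1 = 3.75; pos_y_1 = 3.25; pos_z_1 = 8.25; height_1 = 2.75; pos_x_2 = 7.75; pos_y_2 = 7.5; pos_z_2 = 0.25; height_2 = 5.75; pos_x_3 = 8.25; pos_y_3 = 6.5; pos_z_3 = 6.75; radius_3 = 2; pos_x_4 = 6; pos_y_4 = 8; pos_z_4 = 4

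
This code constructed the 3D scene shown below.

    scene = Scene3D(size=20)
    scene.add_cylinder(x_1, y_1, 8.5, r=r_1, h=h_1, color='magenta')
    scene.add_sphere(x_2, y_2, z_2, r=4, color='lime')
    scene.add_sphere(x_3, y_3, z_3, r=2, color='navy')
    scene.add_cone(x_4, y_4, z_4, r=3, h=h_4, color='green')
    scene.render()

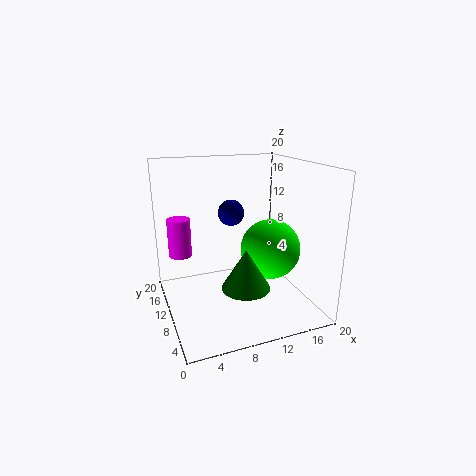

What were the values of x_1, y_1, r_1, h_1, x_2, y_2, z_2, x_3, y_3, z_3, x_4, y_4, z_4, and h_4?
x_1 = 2
y_1 = 10.5
r_1 = 1.5
h_1 = 5
x_2 = 13.5
y_2 = 7
z_2 = 9
x_3 = 11
y_3 = 15.5
z_3 = 12
x_4 = 8.5
y_4 = 3.5
z_4 = 6
h_4 = 5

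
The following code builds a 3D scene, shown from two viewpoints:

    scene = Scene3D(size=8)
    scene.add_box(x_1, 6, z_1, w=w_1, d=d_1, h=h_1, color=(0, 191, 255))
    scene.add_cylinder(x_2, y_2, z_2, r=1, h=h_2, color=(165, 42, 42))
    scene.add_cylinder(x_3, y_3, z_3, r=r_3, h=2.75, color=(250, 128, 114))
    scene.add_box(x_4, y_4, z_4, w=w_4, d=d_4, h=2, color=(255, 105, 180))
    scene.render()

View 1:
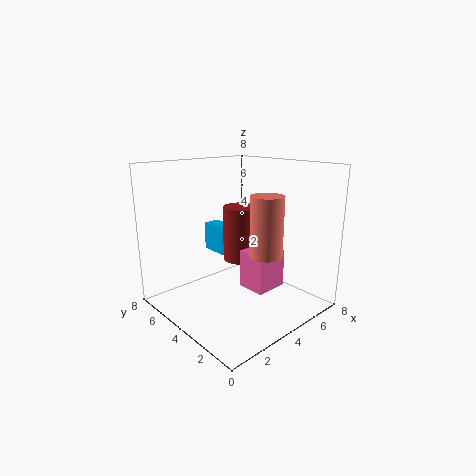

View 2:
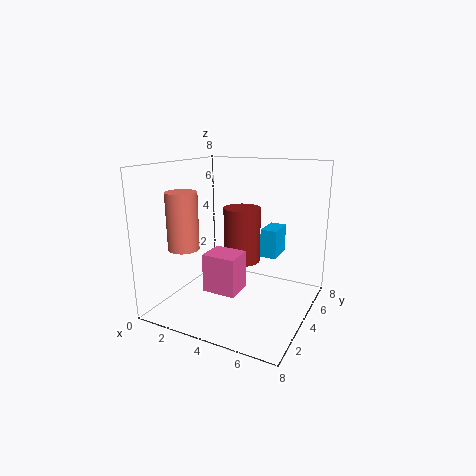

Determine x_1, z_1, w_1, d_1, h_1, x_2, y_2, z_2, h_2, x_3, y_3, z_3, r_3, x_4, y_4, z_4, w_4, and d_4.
x_1 = 4.5; z_1 = 2.25; w_1 = 1; d_1 = 1.75; h_1 = 1.75; x_2 = 4.25; y_2 = 4; z_2 = 2.75; h_2 = 3; x_3 = 2.75; y_3 = 0.75; z_3 = 4.25; r_3 = 0.75; x_4 = 3.25; y_4 = 1.5; z_4 = 1.75; w_4 = 1.75; d_4 = 1.5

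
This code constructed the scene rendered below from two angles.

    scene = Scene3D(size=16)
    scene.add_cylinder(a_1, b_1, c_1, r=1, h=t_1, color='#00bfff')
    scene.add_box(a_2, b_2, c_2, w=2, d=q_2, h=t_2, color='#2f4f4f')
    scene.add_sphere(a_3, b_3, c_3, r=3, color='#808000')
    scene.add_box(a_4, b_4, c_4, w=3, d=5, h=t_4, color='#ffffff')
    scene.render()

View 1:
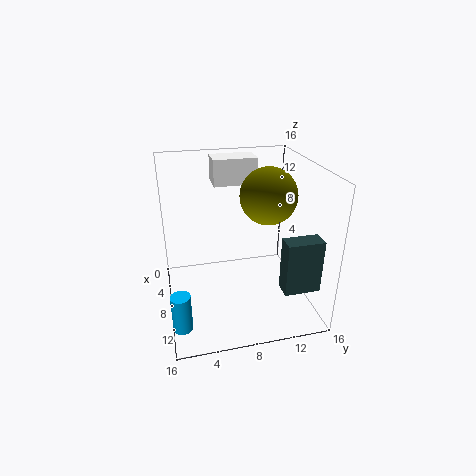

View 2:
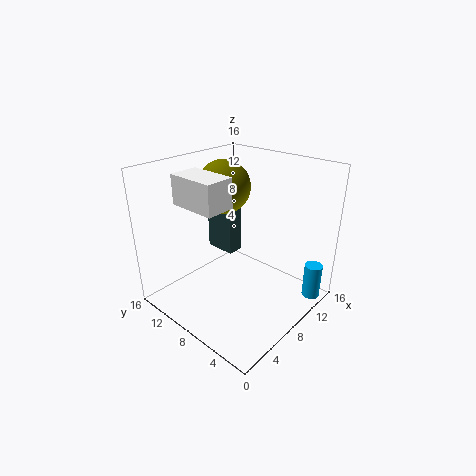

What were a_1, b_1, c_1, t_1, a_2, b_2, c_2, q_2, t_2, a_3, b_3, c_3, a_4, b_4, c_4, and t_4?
a_1 = 13; b_1 = 1; c_1 = 1; t_1 = 4; a_2 = 11; b_2 = 12; c_2 = 3; q_2 = 4; t_2 = 6; a_3 = 9; b_3 = 11; c_3 = 13; a_4 = 2; b_4 = 6; c_4 = 13; t_4 = 3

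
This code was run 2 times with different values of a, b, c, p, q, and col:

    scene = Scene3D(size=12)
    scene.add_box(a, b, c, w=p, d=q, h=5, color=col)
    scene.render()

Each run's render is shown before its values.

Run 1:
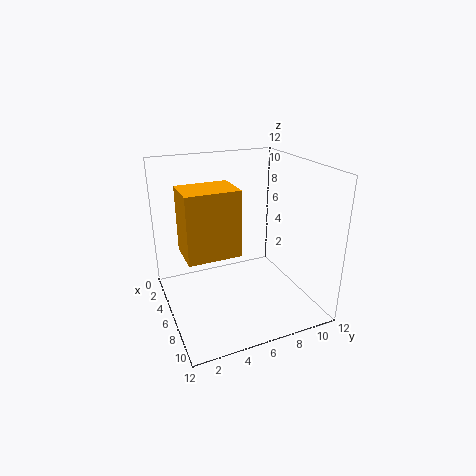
a = 6
b = 1
c = 6
p = 3
q = 4
col = 'orange'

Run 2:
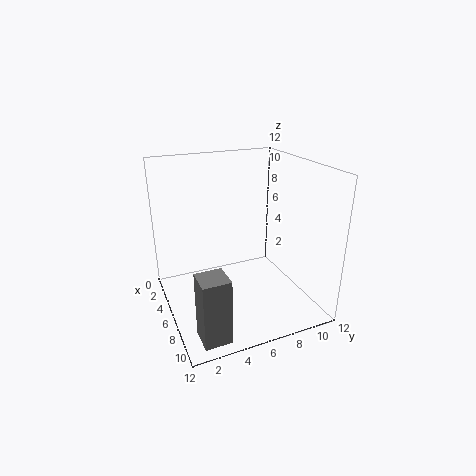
a = 10
b = 1
c = 1
p = 2
q = 2
col = 'gray'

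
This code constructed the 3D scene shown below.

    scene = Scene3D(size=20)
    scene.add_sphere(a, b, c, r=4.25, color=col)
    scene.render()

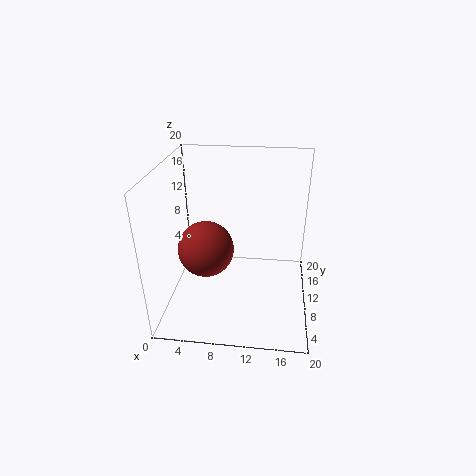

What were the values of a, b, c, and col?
a = 4.75; b = 12.5; c = 6.25; col = 'brown'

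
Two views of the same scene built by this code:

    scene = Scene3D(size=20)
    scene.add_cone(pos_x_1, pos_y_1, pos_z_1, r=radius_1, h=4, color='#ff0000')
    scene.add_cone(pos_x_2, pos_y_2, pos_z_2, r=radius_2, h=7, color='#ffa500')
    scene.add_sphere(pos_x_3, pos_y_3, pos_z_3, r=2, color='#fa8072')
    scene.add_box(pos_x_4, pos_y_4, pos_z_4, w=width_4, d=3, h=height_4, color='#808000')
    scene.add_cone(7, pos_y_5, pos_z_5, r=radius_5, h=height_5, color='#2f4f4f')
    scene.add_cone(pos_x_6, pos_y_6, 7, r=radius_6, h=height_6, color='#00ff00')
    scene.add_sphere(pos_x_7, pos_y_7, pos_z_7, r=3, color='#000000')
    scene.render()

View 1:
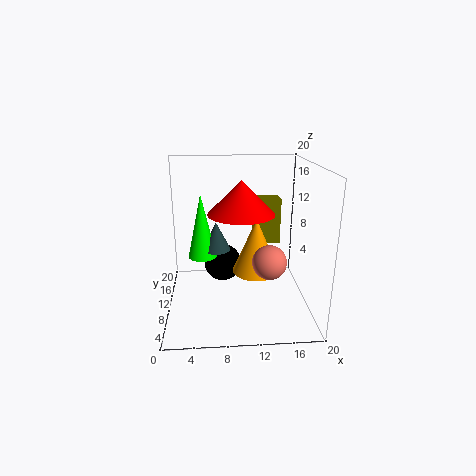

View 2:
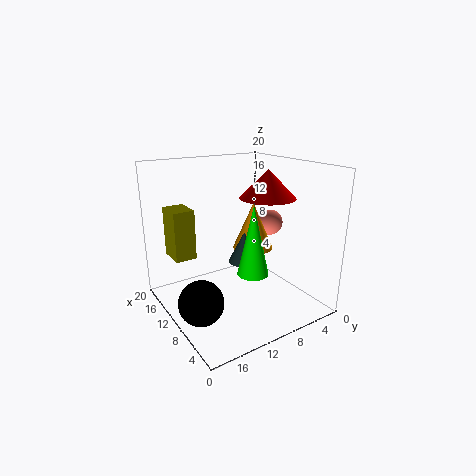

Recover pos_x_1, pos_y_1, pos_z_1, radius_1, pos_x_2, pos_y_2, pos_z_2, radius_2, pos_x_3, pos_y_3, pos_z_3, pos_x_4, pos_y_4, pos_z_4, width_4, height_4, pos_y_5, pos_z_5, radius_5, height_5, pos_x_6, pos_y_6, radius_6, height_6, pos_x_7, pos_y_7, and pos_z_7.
pos_x_1 = 10; pos_y_1 = 5; pos_z_1 = 15; radius_1 = 4; pos_x_2 = 12; pos_y_2 = 6; pos_z_2 = 7; radius_2 = 3; pos_x_3 = 13; pos_y_3 = 2; pos_z_3 = 10; pos_x_4 = 13; pos_y_4 = 15; pos_z_4 = 7; width_4 = 4; height_4 = 7; pos_y_5 = 11; pos_z_5 = 8; radius_5 = 2; height_5 = 4; pos_x_6 = 5; pos_y_6 = 11; radius_6 = 2; height_6 = 9; pos_x_7 = 8; pos_y_7 = 17; pos_z_7 = 3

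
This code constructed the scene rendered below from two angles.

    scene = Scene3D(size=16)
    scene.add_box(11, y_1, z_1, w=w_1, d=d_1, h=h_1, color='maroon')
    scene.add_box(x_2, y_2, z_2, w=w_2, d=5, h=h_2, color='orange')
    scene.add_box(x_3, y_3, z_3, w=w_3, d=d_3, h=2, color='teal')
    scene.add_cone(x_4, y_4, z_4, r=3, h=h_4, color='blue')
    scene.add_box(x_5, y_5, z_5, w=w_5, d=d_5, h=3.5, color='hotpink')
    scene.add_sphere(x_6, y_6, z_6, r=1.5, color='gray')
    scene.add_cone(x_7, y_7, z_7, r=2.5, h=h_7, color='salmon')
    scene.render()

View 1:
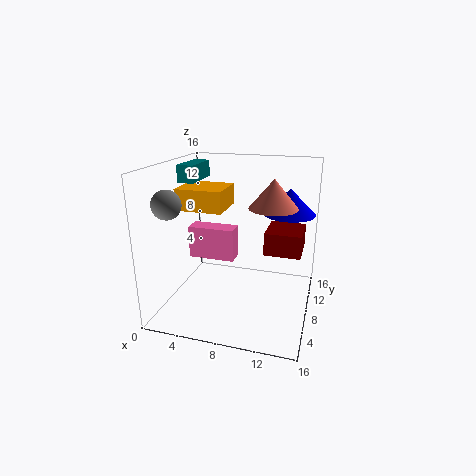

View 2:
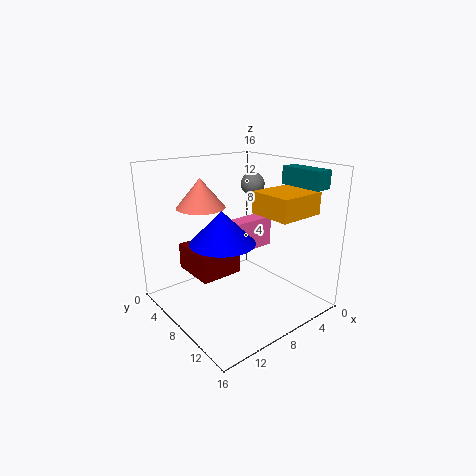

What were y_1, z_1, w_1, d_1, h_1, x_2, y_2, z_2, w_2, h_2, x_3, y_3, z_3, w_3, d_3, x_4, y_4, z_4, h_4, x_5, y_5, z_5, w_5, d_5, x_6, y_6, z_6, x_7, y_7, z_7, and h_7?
y_1 = 7.5; z_1 = 6.5; w_1 = 4; d_1 = 4.5; h_1 = 2.5; x_2 = 0.5; y_2 = 8; z_2 = 10.5; w_2 = 5.5; h_2 = 2.5; x_3 = 0.5; y_3 = 9; z_3 = 13.5; w_3 = 2; d_3 = 5; x_4 = 13; y_4 = 12; z_4 = 10; h_4 = 3; x_5 = 3; y_5 = 6; z_5 = 6; w_5 = 5; d_5 = 2; x_6 = 2; y_6 = 3.5; z_6 = 12.5; x_7 = 12; y_7 = 7; z_7 = 12; h_7 = 3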